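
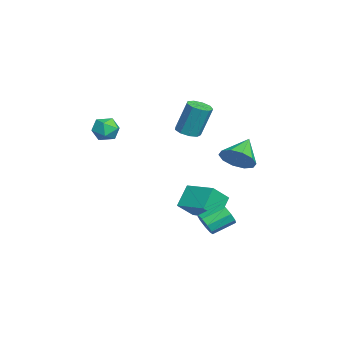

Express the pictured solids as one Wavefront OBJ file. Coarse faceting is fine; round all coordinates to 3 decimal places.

v -2.207 1.764 -2.176
v -1.616 0.971 -1.257
v -1.101 2.926 -1.884
v -0.51 2.133 -0.965
v -1.41 1.247 -3.135
v -0.819 0.454 -2.216
v -0.304 2.409 -2.843
v 0.287 1.616 -1.924
v -2.792 3.451 -0.074
v -2.376 3.084 0.721
v -3.908 4.109 0.814
v -2.137 3.625 0.62
v -2.149 4.099 0.254
v -2.407 4.327 -0.237
v -2.811 4.219 -0.666
v -3.209 3.819 -0.869
v -3.447 3.278 -0.768
v -3.435 2.804 -0.402
v -3.178 2.576 0.089
v -2.773 2.684 0.518
v -2.642 1.053 1.887
v -1.983 1.085 1.86
v -1.939 1.659 3.565
v -2.598 1.627 3.593
v -2.162 1.479 1.732
v -2.118 2.053 3.437
v -2.566 1.674 1.676
v -2.522 2.248 3.382
v -3.005 1.578 1.72
v -2.961 2.152 3.425
v -3.274 1.237 1.842
v -3.23 1.811 3.547
v -3.248 0.81 1.985
v -3.204 1.384 3.69
v -2.938 0.496 2.082
v -2.894 1.07 3.788
v -2.489 0.443 2.089
v -2.445 1.017 3.794
v -2.113 0.676 2.001
v -2.068 1.25 3.706
v 1.63 1.603 -2.325
v 1.993 1.45 -1.796
v 1.654 2.543 -1.246
v 1.29 2.697 -1.775
v 2.244 1.678 -2.095
v 1.904 2.771 -1.545
v 2.207 1.871 -2.501
v 1.868 2.964 -1.951
v 1.9 1.939 -2.825
v 1.561 3.032 -2.275
v 1.466 1.849 -2.915
v 1.127 2.943 -2.365
v 1.109 1.645 -2.729
v 0.77 2.739 -2.179
v 0.996 1.421 -2.354
v 0.657 2.515 -1.804
v 1.179 1.283 -1.965
v 0.84 2.376 -1.415
v 1.573 1.294 -1.745
v 1.234 2.387 -1.195
v -0.351 -2.438 2.418
v 0.113 -2.9 2.799
v -1.293 -2.82 3.101
v -0.829 -3.282 3.482
v -0.768 -2.532 3.565
v -0.186 -2.296 3.143
v -0.994 -3.424 2.757
v -0.412 -3.188 2.335
v -0.285 -3.51 3.008
v -0.145 -2.958 3.508
v -1.035 -2.762 2.392
v -0.895 -2.21 2.892
f 2 4 1
f 5 2 1
f 1 4 3
f 3 5 1
f 2 8 4
f 6 2 5
f 6 8 2
f 4 8 3
f 7 5 3
f 3 8 7
f 7 6 5
f 8 6 7
f 10 9 12
f 10 12 11
f 12 9 13
f 12 13 11
f 13 9 14
f 13 14 11
f 14 9 15
f 14 15 11
f 15 9 16
f 15 16 11
f 16 9 17
f 16 17 11
f 17 9 18
f 17 18 11
f 18 9 19
f 18 19 11
f 19 9 20
f 19 20 11
f 20 9 10
f 20 10 11
f 22 21 25
f 22 25 23
f 23 25 26
f 23 26 24
f 25 21 27
f 25 27 26
f 26 27 28
f 26 28 24
f 27 21 29
f 27 29 28
f 28 29 30
f 28 30 24
f 29 21 31
f 29 31 30
f 30 31 32
f 30 32 24
f 31 21 33
f 31 33 32
f 32 33 34
f 32 34 24
f 33 21 35
f 33 35 34
f 34 35 36
f 34 36 24
f 35 21 37
f 35 37 36
f 36 37 38
f 36 38 24
f 37 21 39
f 37 39 38
f 38 39 40
f 38 40 24
f 39 21 22
f 39 22 40
f 40 22 23
f 40 23 24
f 42 41 45
f 42 45 43
f 43 45 46
f 43 46 44
f 45 41 47
f 45 47 46
f 46 47 48
f 46 48 44
f 47 41 49
f 47 49 48
f 48 49 50
f 48 50 44
f 49 41 51
f 49 51 50
f 50 51 52
f 50 52 44
f 51 41 53
f 51 53 52
f 52 53 54
f 52 54 44
f 53 41 55
f 53 55 54
f 54 55 56
f 54 56 44
f 55 41 57
f 55 57 56
f 56 57 58
f 56 58 44
f 57 41 59
f 57 59 58
f 58 59 60
f 58 60 44
f 59 41 42
f 59 42 60
f 60 42 43
f 60 43 44
f 61 72 66
f 61 66 62
f 61 62 68
f 61 68 71
f 61 71 72
f 62 66 70
f 66 72 65
f 72 71 63
f 71 68 67
f 68 62 69
f 64 70 65
f 64 65 63
f 64 63 67
f 64 67 69
f 64 69 70
f 65 70 66
f 63 65 72
f 67 63 71
f 69 67 68
f 70 69 62



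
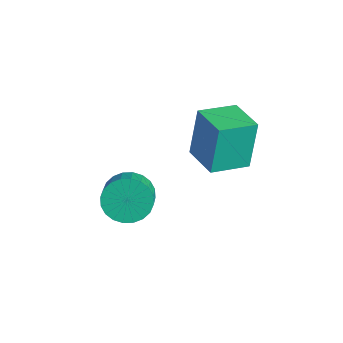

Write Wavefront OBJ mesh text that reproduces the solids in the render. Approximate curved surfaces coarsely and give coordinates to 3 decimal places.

v 2.191 -0.324 -1.232
v 1.922 0.111 0.784
v 2.151 1.229 -1.572
v 1.883 1.663 0.444
v 3.737 -0.243 -1.044
v 3.469 0.191 0.972
v 3.698 1.309 -1.384
v 3.429 1.744 0.632
v 2.597 -2.872 -2.249
v 3.141 -2.873 -3.016
v 3.927 -3.289 -2.458
v 3.383 -3.288 -1.691
v 3.216 -2.543 -2.875
v 4.002 -2.959 -2.317
v 3.197 -2.262 -2.639
v 3.983 -2.679 -2.081
v 3.086 -2.075 -2.344
v 3.872 -2.491 -1.786
v 2.902 -2.009 -2.034
v 3.688 -2.425 -1.476
v 2.67 -2.074 -1.757
v 3.456 -2.49 -1.199
v 2.428 -2.261 -1.555
v 3.214 -2.677 -0.997
v 2.211 -2.541 -1.458
v 2.997 -2.957 -0.9
v 2.053 -2.871 -1.482
v 2.839 -3.287 -0.924
v 1.978 -3.201 -1.623
v 2.764 -3.617 -1.065
v 1.997 -3.481 -1.859
v 2.783 -3.898 -1.301
v 2.108 -3.669 -2.154
v 2.894 -4.085 -1.596
v 2.292 -3.735 -2.464
v 3.078 -4.151 -1.906
v 2.524 -3.67 -2.741
v 3.31 -4.086 -2.183
v 2.766 -3.483 -2.943
v 3.552 -3.899 -2.385
v 2.983 -3.203 -3.04
v 3.769 -3.619 -2.482
f 2 4 1
f 5 2 1
f 1 4 3
f 3 5 1
f 2 8 4
f 6 2 5
f 6 8 2
f 4 8 3
f 7 5 3
f 3 8 7
f 7 6 5
f 8 6 7
f 10 9 13
f 10 13 11
f 11 13 14
f 11 14 12
f 13 9 15
f 13 15 14
f 14 15 16
f 14 16 12
f 15 9 17
f 15 17 16
f 16 17 18
f 16 18 12
f 17 9 19
f 17 19 18
f 18 19 20
f 18 20 12
f 19 9 21
f 19 21 20
f 20 21 22
f 20 22 12
f 21 9 23
f 21 23 22
f 22 23 24
f 22 24 12
f 23 9 25
f 23 25 24
f 24 25 26
f 24 26 12
f 25 9 27
f 25 27 26
f 26 27 28
f 26 28 12
f 27 9 29
f 27 29 28
f 28 29 30
f 28 30 12
f 29 9 31
f 29 31 30
f 30 31 32
f 30 32 12
f 31 9 33
f 31 33 32
f 32 33 34
f 32 34 12
f 33 9 35
f 33 35 34
f 34 35 36
f 34 36 12
f 35 9 37
f 35 37 36
f 36 37 38
f 36 38 12
f 37 9 39
f 37 39 38
f 38 39 40
f 38 40 12
f 39 9 41
f 39 41 40
f 40 41 42
f 40 42 12
f 41 9 10
f 41 10 42
f 42 10 11
f 42 11 12



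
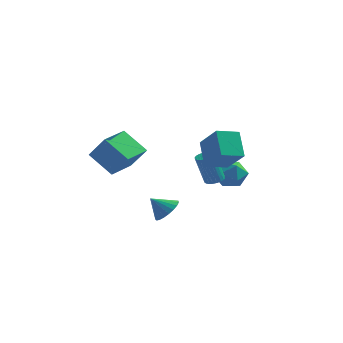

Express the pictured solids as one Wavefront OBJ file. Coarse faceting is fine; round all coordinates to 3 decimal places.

v -0.867 0.824 -4.27
v -0.342 1.258 -3.652
v -1.773 0.636 -3.37
v -0.548 1.546 -3.798
v -0.808 1.709 -4.026
v -1.079 1.719 -4.296
v -1.313 1.574 -4.562
v -1.47 1.299 -4.777
v -1.523 0.943 -4.904
v -1.463 0.565 -4.922
v -1.299 0.233 -4.827
v -1.061 0.002 -4.636
v -0.79 -0.086 -4.381
v -0.532 -0.017 -4.107
v -0.332 0.197 -3.862
v -0.224 0.52 -3.686
v -0.228 0.895 -3.612
v 2.311 4.453 -1.69
v 3.007 3.905 -2.275
v 1.013 3.655 -2.485
v 1.709 3.107 -3.07
v 1.624 2.915 -2.029
v 2.426 3.408 -1.538
v 1.594 4.152 -3.222
v 2.396 4.645 -2.731
v 2.564 3.719 -3.222
v 2.582 2.954 -2.485
v 1.438 4.606 -2.275
v 1.456 3.841 -1.538
v 2.157 -2.834 0.988
v 1.613 -1.707 2.211
v 3.186 -2.013 0.689
v 2.642 -0.886 1.912
v 3.258 -3.734 2.308
v 2.714 -2.607 3.531
v 4.287 -2.913 2.009
v 3.743 -1.786 3.232
v 1.652 1.487 -1.891
v 2.219 1.524 -1.732
v 1.715 1.33 0.11
v 1.148 1.293 -0.049
v 2.156 1.745 -1.726
v 1.652 1.551 0.116
v 2.017 1.927 -1.745
v 1.512 1.733 0.097
v 1.822 2.042 -1.786
v 1.317 1.848 0.056
v 1.601 2.073 -1.844
v 1.096 1.879 -0.001
v 1.388 2.014 -1.908
v 0.883 1.82 -0.066
v 1.215 1.875 -1.97
v 0.711 1.681 -0.128
v 1.109 1.677 -2.02
v 0.604 1.483 -0.178
v 1.085 1.45 -2.05
v 0.581 1.256 -0.208
v 1.148 1.229 -2.056
v 0.644 1.035 -0.214
v 1.288 1.047 -2.037
v 0.783 0.853 -0.195
v 1.483 0.932 -1.996
v 0.978 0.738 -0.154
v 1.704 0.901 -1.939
v 1.199 0.707 -0.096
v 1.917 0.96 -1.874
v 1.412 0.766 -0.032
v 2.089 1.099 -1.812
v 1.585 0.905 0.03
v 2.196 1.297 -1.762
v 1.691 1.103 0.08
v -4.803 -0.795 0.239
v -3.782 -1.149 1.642
v -4.239 0.935 0.265
v -3.219 0.581 1.668
v -3.381 -1.241 -0.908
v -2.361 -1.595 0.495
v -2.818 0.489 -0.882
v -1.797 0.135 0.521
f 2 1 4
f 2 4 3
f 4 1 5
f 4 5 3
f 5 1 6
f 5 6 3
f 6 1 7
f 6 7 3
f 7 1 8
f 7 8 3
f 8 1 9
f 8 9 3
f 9 1 10
f 9 10 3
f 10 1 11
f 10 11 3
f 11 1 12
f 11 12 3
f 12 1 13
f 12 13 3
f 13 1 14
f 13 14 3
f 14 1 15
f 14 15 3
f 15 1 16
f 15 16 3
f 16 1 17
f 16 17 3
f 17 1 2
f 17 2 3
f 18 29 23
f 18 23 19
f 18 19 25
f 18 25 28
f 18 28 29
f 19 23 27
f 23 29 22
f 29 28 20
f 28 25 24
f 25 19 26
f 21 27 22
f 21 22 20
f 21 20 24
f 21 24 26
f 21 26 27
f 22 27 23
f 20 22 29
f 24 20 28
f 26 24 25
f 27 26 19
f 31 33 30
f 34 31 30
f 30 33 32
f 32 34 30
f 31 37 33
f 35 31 34
f 35 37 31
f 33 37 32
f 36 34 32
f 32 37 36
f 36 35 34
f 37 35 36
f 39 38 42
f 39 42 40
f 40 42 43
f 40 43 41
f 42 38 44
f 42 44 43
f 43 44 45
f 43 45 41
f 44 38 46
f 44 46 45
f 45 46 47
f 45 47 41
f 46 38 48
f 46 48 47
f 47 48 49
f 47 49 41
f 48 38 50
f 48 50 49
f 49 50 51
f 49 51 41
f 50 38 52
f 50 52 51
f 51 52 53
f 51 53 41
f 52 38 54
f 52 54 53
f 53 54 55
f 53 55 41
f 54 38 56
f 54 56 55
f 55 56 57
f 55 57 41
f 56 38 58
f 56 58 57
f 57 58 59
f 57 59 41
f 58 38 60
f 58 60 59
f 59 60 61
f 59 61 41
f 60 38 62
f 60 62 61
f 61 62 63
f 61 63 41
f 62 38 64
f 62 64 63
f 63 64 65
f 63 65 41
f 64 38 66
f 64 66 65
f 65 66 67
f 65 67 41
f 66 38 68
f 66 68 67
f 67 68 69
f 67 69 41
f 68 38 70
f 68 70 69
f 69 70 71
f 69 71 41
f 70 38 39
f 70 39 71
f 71 39 40
f 71 40 41
f 73 75 72
f 76 73 72
f 72 75 74
f 74 76 72
f 73 79 75
f 77 73 76
f 77 79 73
f 75 79 74
f 78 76 74
f 74 79 78
f 78 77 76
f 79 77 78



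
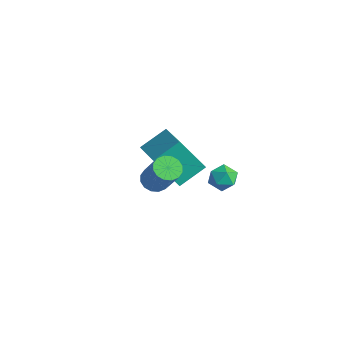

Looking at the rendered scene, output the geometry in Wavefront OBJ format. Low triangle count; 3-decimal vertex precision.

v 1.061 1.142 2.81
v 1.439 1.445 3.322
v 2.021 0.875 2.258
v 2.399 1.178 2.77
v 2.049 0.58 2.897
v 1.455 0.745 3.239
v 2.005 1.575 2.341
v 1.411 1.74 2.683
v 2.022 1.712 3.032
v 2.049 1.098 3.376
v 1.411 1.222 2.204
v 1.438 0.608 2.548
v -4.757 1.743 0.147
v -2.934 1.083 0.811
v -4.557 3.05 0.896
v -2.733 2.39 1.56
v -3.887 2.53 -1.46
v -2.063 1.87 -0.796
v -3.686 3.837 -0.711
v -1.863 3.177 -0.047
v 0.093 -1.124 2.775
v 0.436 -1.59 2.501
v 1.49 -1.722 4.052
v 1.147 -1.256 4.325
v 0.592 -1.309 2.419
v 1.646 -1.442 3.97
v 0.614 -0.979 2.433
v 1.668 -1.112 3.984
v 0.497 -0.687 2.537
v 1.551 -0.82 4.088
v 0.271 -0.513 2.706
v 1.325 -0.646 4.257
v -0.002 -0.502 2.893
v 1.052 -0.635 4.444
v -0.25 -0.658 3.048
v 0.804 -0.79 4.599
v -0.406 -0.938 3.13
v 0.648 -1.071 4.681
v -0.428 -1.268 3.116
v 0.626 -1.401 4.667
v -0.311 -1.56 3.012
v 0.743 -1.693 4.563
v -0.085 -1.734 2.843
v 0.969 -1.867 4.394
v 0.188 -1.745 2.656
v 1.242 -1.878 4.207
f 1 12 6
f 1 6 2
f 1 2 8
f 1 8 11
f 1 11 12
f 2 6 10
f 6 12 5
f 12 11 3
f 11 8 7
f 8 2 9
f 4 10 5
f 4 5 3
f 4 3 7
f 4 7 9
f 4 9 10
f 5 10 6
f 3 5 12
f 7 3 11
f 9 7 8
f 10 9 2
f 14 16 13
f 17 14 13
f 13 16 15
f 15 17 13
f 14 20 16
f 18 14 17
f 18 20 14
f 16 20 15
f 19 17 15
f 15 20 19
f 19 18 17
f 20 18 19
f 22 21 25
f 22 25 23
f 23 25 26
f 23 26 24
f 25 21 27
f 25 27 26
f 26 27 28
f 26 28 24
f 27 21 29
f 27 29 28
f 28 29 30
f 28 30 24
f 29 21 31
f 29 31 30
f 30 31 32
f 30 32 24
f 31 21 33
f 31 33 32
f 32 33 34
f 32 34 24
f 33 21 35
f 33 35 34
f 34 35 36
f 34 36 24
f 35 21 37
f 35 37 36
f 36 37 38
f 36 38 24
f 37 21 39
f 37 39 38
f 38 39 40
f 38 40 24
f 39 21 41
f 39 41 40
f 40 41 42
f 40 42 24
f 41 21 43
f 41 43 42
f 42 43 44
f 42 44 24
f 43 21 45
f 43 45 44
f 44 45 46
f 44 46 24
f 45 21 22
f 45 22 46
f 46 22 23
f 46 23 24



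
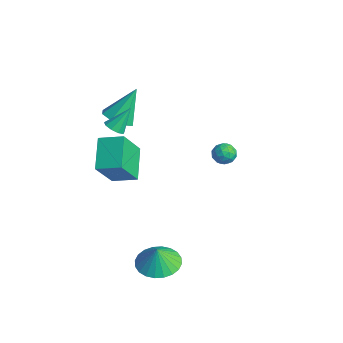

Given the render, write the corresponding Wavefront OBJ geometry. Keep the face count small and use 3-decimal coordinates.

v -3.933 -0.745 1.709
v -3.486 -1.354 2.121
v -3.987 0.325 3.351
v -3.098 -0.903 1.84
v -3.199 -0.359 1.482
v -3.73 -0.042 1.258
v -4.38 -0.137 1.298
v -4.768 -0.588 1.579
v -4.667 -1.131 1.937
v -4.136 -1.448 2.161
v -2.488 -1.727 2.425
v -1.991 -1.534 2.254
v -2.452 -0.873 3.495
v -2.273 -1.326 2.098
v -2.655 -1.306 2.095
v -2.96 -1.483 2.246
v -3.043 -1.774 2.481
v -2.867 -2.043 2.689
v -2.513 -2.164 2.774
v -2.148 -2.08 2.695
v -1.942 -1.831 2.49
v -3.374 -1.252 -0.056
v -2.909 -2.362 1.665
v -2.523 -0.36 0.29
v -2.058 -1.47 2.011
v -2.082 -2.13 -0.971
v -1.617 -3.24 0.75
v -1.231 -1.238 -0.625
v -0.766 -2.348 1.096
v -2.277 4.146 -1.681
v -1.735 4.458 -1.497
v -1.885 3.242 -1.303
v -1.343 3.554 -1.119
v -1.906 3.673 -0.814
v -2.149 4.231 -1.047
v -1.471 3.469 -1.753
v -1.714 4.027 -1.986
v -1.237 4.039 -1.542
v -1.506 4.166 -0.962
v -2.114 3.534 -1.838
v -2.383 3.661 -1.258
v -2.04 4.381 -1.622
v -1.58 3.319 -1.178
v -1.911 3.389 -0.998
v -1.592 3.572 -0.89
v -2.284 4.248 -1.358
v -1.965 4.431 -1.25
v -2.066 3.97 -0.848
v -1.655 3.269 -1.55
v -1.336 3.452 -1.442
v -2.028 4.128 -1.91
v -1.709 4.311 -1.802
v -1.554 3.73 -1.952
v -1.429 4.318 -1.541
v -1.199 3.787 -1.318
v -1.274 3.737 -1.691
v -1.416 4.065 -1.828
v -1.587 4.393 -1.2
v -1.357 3.862 -0.977
v -1.688 3.932 -0.798
v -1.83 4.26 -0.935
v -1.294 4.147 -1.226
v -2.263 3.838 -1.823
v -2.033 3.307 -1.6
v -1.79 3.44 -1.865
v -1.932 3.768 -2.002
v -2.421 3.913 -1.482
v -2.191 3.382 -1.259
v -2.204 3.635 -0.972
v -2.346 3.963 -1.109
v -2.326 3.553 -1.574
v 1.942 -2.026 -3.869
v 2.895 -1.518 -3.893
v 2.038 -2.154 -2.791
v 2.632 -1.195 -3.831
v 2.264 -0.999 -3.775
v 1.846 -0.958 -3.733
v 1.443 -1.081 -3.712
v 1.117 -1.347 -3.715
v 0.916 -1.716 -3.741
v 0.871 -2.133 -3.787
v 0.989 -2.533 -3.845
v 1.253 -2.856 -3.907
v 1.621 -3.052 -3.963
v 2.038 -3.093 -4.005
v 2.441 -2.97 -4.026
v 2.768 -2.704 -4.023
v 2.969 -2.335 -3.997
v 3.014 -1.919 -3.951
f 2 1 4
f 2 4 3
f 4 1 5
f 4 5 3
f 5 1 6
f 5 6 3
f 6 1 7
f 6 7 3
f 7 1 8
f 7 8 3
f 8 1 9
f 8 9 3
f 9 1 10
f 9 10 3
f 10 1 2
f 10 2 3
f 12 11 14
f 12 14 13
f 14 11 15
f 14 15 13
f 15 11 16
f 15 16 13
f 16 11 17
f 16 17 13
f 17 11 18
f 17 18 13
f 18 11 19
f 18 19 13
f 19 11 20
f 19 20 13
f 20 11 21
f 20 21 13
f 21 11 12
f 21 12 13
f 23 25 22
f 26 23 22
f 22 25 24
f 24 26 22
f 23 29 25
f 27 23 26
f 27 29 23
f 25 29 24
f 28 26 24
f 24 29 28
f 28 27 26
f 29 27 28
f 30 67 46
f 67 41 70
f 46 70 35
f 67 70 46
f 30 46 42
f 46 35 47
f 42 47 31
f 46 47 42
f 30 42 51
f 42 31 52
f 51 52 37
f 42 52 51
f 30 51 63
f 51 37 66
f 63 66 40
f 51 66 63
f 30 63 67
f 63 40 71
f 67 71 41
f 63 71 67
f 31 47 58
f 47 35 61
f 58 61 39
f 47 61 58
f 35 70 48
f 70 41 69
f 48 69 34
f 70 69 48
f 41 71 68
f 71 40 64
f 68 64 32
f 71 64 68
f 40 66 65
f 66 37 53
f 65 53 36
f 66 53 65
f 37 52 57
f 52 31 54
f 57 54 38
f 52 54 57
f 33 59 45
f 59 39 60
f 45 60 34
f 59 60 45
f 33 45 43
f 45 34 44
f 43 44 32
f 45 44 43
f 33 43 50
f 43 32 49
f 50 49 36
f 43 49 50
f 33 50 55
f 50 36 56
f 55 56 38
f 50 56 55
f 33 55 59
f 55 38 62
f 59 62 39
f 55 62 59
f 34 60 48
f 60 39 61
f 48 61 35
f 60 61 48
f 32 44 68
f 44 34 69
f 68 69 41
f 44 69 68
f 36 49 65
f 49 32 64
f 65 64 40
f 49 64 65
f 38 56 57
f 56 36 53
f 57 53 37
f 56 53 57
f 39 62 58
f 62 38 54
f 58 54 31
f 62 54 58
f 73 72 75
f 73 75 74
f 75 72 76
f 75 76 74
f 76 72 77
f 76 77 74
f 77 72 78
f 77 78 74
f 78 72 79
f 78 79 74
f 79 72 80
f 79 80 74
f 80 72 81
f 80 81 74
f 81 72 82
f 81 82 74
f 82 72 83
f 82 83 74
f 83 72 84
f 83 84 74
f 84 72 85
f 84 85 74
f 85 72 86
f 85 86 74
f 86 72 87
f 86 87 74
f 87 72 88
f 87 88 74
f 88 72 89
f 88 89 74
f 89 72 73
f 89 73 74



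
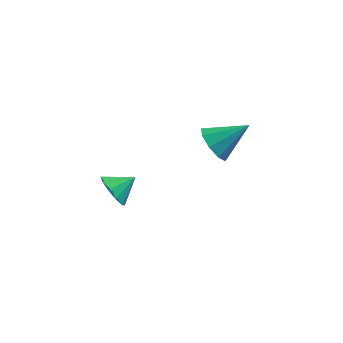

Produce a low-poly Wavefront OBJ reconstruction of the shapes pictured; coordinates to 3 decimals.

v 1.913 2.758 -2.107
v 2.203 3.256 -2.785
v 3.227 3.262 -1.173
v 1.828 3.582 -2.433
v 1.492 3.522 -1.928
v 1.354 3.104 -1.507
v 1.476 2.525 -1.367
v 1.803 2.054 -1.573
v 2.181 1.913 -2.029
v 2.433 2.167 -2.521
v 2.442 2.697 -2.82
v -1.246 -2.101 -0.29
v -0.755 -2.411 -0.781
v -0.474 -1.639 0.19
v -0.893 -1.998 -0.956
v -1.166 -1.624 -0.877
v -1.47 -1.432 -0.574
v -1.688 -1.496 -0.163
v -1.737 -1.791 0.2
v -1.599 -2.204 0.375
v -1.325 -2.578 0.296
v -1.022 -2.77 -0.007
v -0.804 -2.706 -0.418
f 2 1 4
f 2 4 3
f 4 1 5
f 4 5 3
f 5 1 6
f 5 6 3
f 6 1 7
f 6 7 3
f 7 1 8
f 7 8 3
f 8 1 9
f 8 9 3
f 9 1 10
f 9 10 3
f 10 1 11
f 10 11 3
f 11 1 2
f 11 2 3
f 13 12 15
f 13 15 14
f 15 12 16
f 15 16 14
f 16 12 17
f 16 17 14
f 17 12 18
f 17 18 14
f 18 12 19
f 18 19 14
f 19 12 20
f 19 20 14
f 20 12 21
f 20 21 14
f 21 12 22
f 21 22 14
f 22 12 23
f 22 23 14
f 23 12 13
f 23 13 14



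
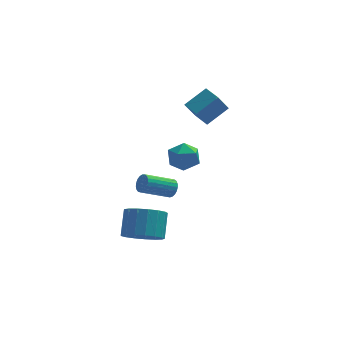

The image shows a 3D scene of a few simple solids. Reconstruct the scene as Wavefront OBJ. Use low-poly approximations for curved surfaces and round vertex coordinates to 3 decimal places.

v -1.434 -3.818 -3.643
v -0.439 -3.88 -3.725
v -0.292 -2.924 -2.659
v -1.286 -2.862 -2.577
v -0.557 -3.527 -4.026
v -0.41 -2.57 -2.959
v -0.876 -3.24 -4.239
v -0.728 -2.284 -3.172
v -1.322 -3.086 -4.315
v -1.175 -2.13 -3.249
v -1.794 -3.099 -4.238
v -1.647 -2.143 -3.171
v -2.184 -3.278 -4.024
v -2.037 -2.322 -2.958
v -2.401 -3.58 -3.723
v -2.254 -2.624 -2.657
v -2.397 -3.936 -3.404
v -2.25 -2.98 -2.338
v -2.172 -4.266 -3.14
v -2.025 -3.31 -2.073
v -1.778 -4.493 -2.991
v -1.631 -3.537 -1.924
v -1.305 -4.565 -2.991
v -1.158 -3.609 -1.925
v -0.861 -4.466 -3.141
v -0.714 -3.51 -2.074
v -0.549 -4.219 -3.406
v -0.402 -3.263 -2.339
v 0.78 -0.114 -0.903
v 1.201 -0.842 -0.715
v -0.241 -0.478 -0.025
v 0.18 -1.206 0.163
v 0.496 -0.447 0.422
v 1.127 -0.222 -0.121
v -0.167 -1.098 -0.619
v 0.464 -0.873 -1.162
v 0.616 -1.451 -0.54
v 1.026 -1.049 0.103
v -0.066 -0.271 -0.843
v 0.344 0.131 -0.2
v -0.106 -2.339 -1.395
v 0.163 -2.487 -0.988
v -1.166 -2.99 -0.297
v -1.434 -2.841 -0.705
v 0.113 -2.287 -0.938
v -1.216 -2.79 -0.247
v 0.026 -2.096 -0.966
v -1.303 -2.599 -0.276
v -0.084 -1.947 -1.07
v -1.413 -2.45 -0.379
v -0.198 -1.866 -1.229
v -1.527 -2.368 -0.538
v -0.296 -1.866 -1.417
v -1.625 -2.369 -0.726
v -0.36 -1.948 -1.602
v -1.689 -2.451 -0.911
v -0.381 -2.098 -1.75
v -1.71 -2.6 -1.06
v -0.354 -2.289 -1.838
v -1.683 -2.792 -1.147
v -0.284 -2.489 -1.849
v -1.613 -2.992 -1.158
v -0.184 -2.663 -1.781
v -1.512 -3.166 -1.09
v -0.069 -2.781 -1.647
v -1.398 -3.283 -0.956
v 0.039 -2.822 -1.47
v -1.29 -3.325 -0.779
v 0.122 -2.78 -1.279
v -1.207 -3.283 -0.588
v 0.166 -2.661 -1.109
v -1.163 -3.164 -0.418
v 1.094 2.593 0.429
v 0.565 2.058 1.489
v 2.121 3.132 1.213
v 1.592 2.596 2.274
v 1.628 1.784 0.286
v 1.099 1.248 1.347
v 2.655 2.322 1.071
v 2.126 1.787 2.131
f 2 1 5
f 2 5 3
f 3 5 6
f 3 6 4
f 5 1 7
f 5 7 6
f 6 7 8
f 6 8 4
f 7 1 9
f 7 9 8
f 8 9 10
f 8 10 4
f 9 1 11
f 9 11 10
f 10 11 12
f 10 12 4
f 11 1 13
f 11 13 12
f 12 13 14
f 12 14 4
f 13 1 15
f 13 15 14
f 14 15 16
f 14 16 4
f 15 1 17
f 15 17 16
f 16 17 18
f 16 18 4
f 17 1 19
f 17 19 18
f 18 19 20
f 18 20 4
f 19 1 21
f 19 21 20
f 20 21 22
f 20 22 4
f 21 1 23
f 21 23 22
f 22 23 24
f 22 24 4
f 23 1 25
f 23 25 24
f 24 25 26
f 24 26 4
f 25 1 27
f 25 27 26
f 26 27 28
f 26 28 4
f 27 1 2
f 27 2 28
f 28 2 3
f 28 3 4
f 29 40 34
f 29 34 30
f 29 30 36
f 29 36 39
f 29 39 40
f 30 34 38
f 34 40 33
f 40 39 31
f 39 36 35
f 36 30 37
f 32 38 33
f 32 33 31
f 32 31 35
f 32 35 37
f 32 37 38
f 33 38 34
f 31 33 40
f 35 31 39
f 37 35 36
f 38 37 30
f 42 41 45
f 42 45 43
f 43 45 46
f 43 46 44
f 45 41 47
f 45 47 46
f 46 47 48
f 46 48 44
f 47 41 49
f 47 49 48
f 48 49 50
f 48 50 44
f 49 41 51
f 49 51 50
f 50 51 52
f 50 52 44
f 51 41 53
f 51 53 52
f 52 53 54
f 52 54 44
f 53 41 55
f 53 55 54
f 54 55 56
f 54 56 44
f 55 41 57
f 55 57 56
f 56 57 58
f 56 58 44
f 57 41 59
f 57 59 58
f 58 59 60
f 58 60 44
f 59 41 61
f 59 61 60
f 60 61 62
f 60 62 44
f 61 41 63
f 61 63 62
f 62 63 64
f 62 64 44
f 63 41 65
f 63 65 64
f 64 65 66
f 64 66 44
f 65 41 67
f 65 67 66
f 66 67 68
f 66 68 44
f 67 41 69
f 67 69 68
f 68 69 70
f 68 70 44
f 69 41 71
f 69 71 70
f 70 71 72
f 70 72 44
f 71 41 42
f 71 42 72
f 72 42 43
f 72 43 44
f 74 76 73
f 77 74 73
f 73 76 75
f 75 77 73
f 74 80 76
f 78 74 77
f 78 80 74
f 76 80 75
f 79 77 75
f 75 80 79
f 79 78 77
f 80 78 79



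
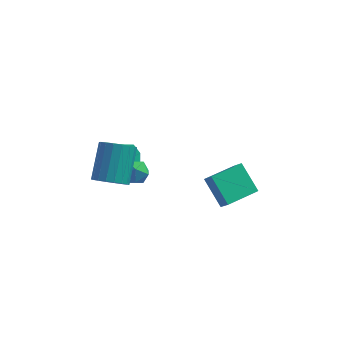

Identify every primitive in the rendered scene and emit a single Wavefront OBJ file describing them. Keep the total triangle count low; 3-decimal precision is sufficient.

v -1.086 -2.294 1.173
v -0.746 -2.878 0.766
v -2.134 -2.402 0.454
v -1.794 -2.986 0.047
v -2.002 -3.099 0.799
v -1.354 -3.032 1.244
v -1.526 -2.248 -0.024
v -0.878 -2.181 0.421
v -1.018 -2.85 0.026
v -1.312 -3.375 0.535
v -1.568 -1.905 0.685
v -1.862 -2.43 1.194
v -2.994 -0.782 -0.333
v -2.492 -0.479 -1.029
v -1.524 -0.875 -0.503
v -2.026 -1.178 0.193
v -2.569 -0.002 -0.528
v -1.601 -0.397 -0.002
v -2.895 0.019 0.087
v -1.927 -0.377 0.613
v -3.279 -0.43 0.456
v -2.311 -0.825 0.982
v -3.496 -1.085 0.363
v -2.528 -1.481 0.889
v -3.419 -1.563 -0.138
v -2.451 -1.958 0.388
v -3.093 -1.583 -0.753
v -2.125 -1.979 -0.227
v -2.709 -1.135 -1.122
v -1.741 -1.53 -0.596
v 1.963 -2.85 0.786
v 2.358 -3.258 1.432
v 3.258 -1.557 0.81
v 3.653 -1.965 1.456
v 2.907 -3.775 -0.376
v 3.302 -4.183 0.27
v 4.202 -2.482 -0.352
v 4.597 -2.89 0.294
v -2.304 -4.539 1.539
v -1.837 -4.015 0.945
v -1.728 -2.456 2.407
v -2.196 -2.981 3.001
v -2.227 -3.915 0.868
v -2.118 -2.356 2.33
v -2.632 -3.939 0.923
v -2.523 -2.38 2.385
v -2.972 -4.082 1.101
v -2.863 -2.523 2.563
v -3.18 -4.315 1.365
v -3.071 -2.757 2.827
v -3.214 -4.593 1.664
v -3.105 -3.034 3.126
v -3.069 -4.86 1.938
v -2.96 -3.301 3.4
v -2.772 -5.064 2.133
v -2.663 -3.505 3.595
v -2.382 -5.164 2.21
v -2.273 -3.605 3.672
v -1.977 -5.14 2.155
v -1.868 -3.581 3.617
v -1.637 -4.997 1.977
v -1.528 -3.438 3.439
v -1.429 -4.763 1.713
v -1.32 -3.205 3.175
v -1.395 -4.486 1.414
v -1.286 -2.927 2.876
v -1.54 -4.219 1.14
v -1.431 -2.66 2.602
f 1 12 6
f 1 6 2
f 1 2 8
f 1 8 11
f 1 11 12
f 2 6 10
f 6 12 5
f 12 11 3
f 11 8 7
f 8 2 9
f 4 10 5
f 4 5 3
f 4 3 7
f 4 7 9
f 4 9 10
f 5 10 6
f 3 5 12
f 7 3 11
f 9 7 8
f 10 9 2
f 14 13 17
f 14 17 15
f 15 17 18
f 15 18 16
f 17 13 19
f 17 19 18
f 18 19 20
f 18 20 16
f 19 13 21
f 19 21 20
f 20 21 22
f 20 22 16
f 21 13 23
f 21 23 22
f 22 23 24
f 22 24 16
f 23 13 25
f 23 25 24
f 24 25 26
f 24 26 16
f 25 13 27
f 25 27 26
f 26 27 28
f 26 28 16
f 27 13 29
f 27 29 28
f 28 29 30
f 28 30 16
f 29 13 14
f 29 14 30
f 30 14 15
f 30 15 16
f 32 34 31
f 35 32 31
f 31 34 33
f 33 35 31
f 32 38 34
f 36 32 35
f 36 38 32
f 34 38 33
f 37 35 33
f 33 38 37
f 37 36 35
f 38 36 37
f 40 39 43
f 40 43 41
f 41 43 44
f 41 44 42
f 43 39 45
f 43 45 44
f 44 45 46
f 44 46 42
f 45 39 47
f 45 47 46
f 46 47 48
f 46 48 42
f 47 39 49
f 47 49 48
f 48 49 50
f 48 50 42
f 49 39 51
f 49 51 50
f 50 51 52
f 50 52 42
f 51 39 53
f 51 53 52
f 52 53 54
f 52 54 42
f 53 39 55
f 53 55 54
f 54 55 56
f 54 56 42
f 55 39 57
f 55 57 56
f 56 57 58
f 56 58 42
f 57 39 59
f 57 59 58
f 58 59 60
f 58 60 42
f 59 39 61
f 59 61 60
f 60 61 62
f 60 62 42
f 61 39 63
f 61 63 62
f 62 63 64
f 62 64 42
f 63 39 65
f 63 65 64
f 64 65 66
f 64 66 42
f 65 39 67
f 65 67 66
f 66 67 68
f 66 68 42
f 67 39 40
f 67 40 68
f 68 40 41
f 68 41 42



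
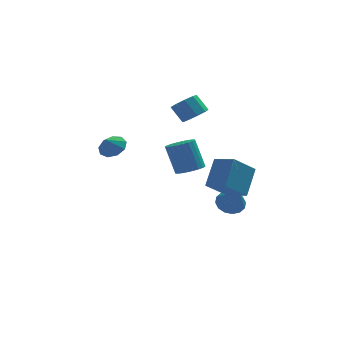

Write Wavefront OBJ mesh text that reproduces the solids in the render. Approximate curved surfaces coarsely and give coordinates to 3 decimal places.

v 1.293 -4.235 0.417
v 1.926 -3.057 1.891
v 2.59 -3.454 -0.764
v 3.223 -2.276 0.71
v 2.257 -5.244 0.81
v 2.89 -4.066 2.284
v 3.554 -4.463 -0.371
v 4.187 -3.285 1.103
v -3.363 1.605 1.049
v -2.695 1.003 1.074
v -3.817 1.135 1.831
v -2.561 1.48 1.439
v -2.803 2.016 1.621
v -3.307 2.36 1.536
v -3.836 2.351 1.222
v -4.145 1.993 0.828
v -4.087 1.453 0.537
v -3.691 0.985 0.485
v -3.141 0.807 0.697
v 3.397 0.841 -3.479
v 3.871 0.289 -4.042
v 3.703 -0.361 -2.041
v 4.195 0.587 -3.861
v 4.305 0.954 -3.578
v 4.172 1.291 -3.268
v 3.831 1.507 -3.015
v 3.374 1.545 -2.887
v 2.923 1.394 -2.917
v 2.599 1.095 -3.098
v 2.489 0.728 -3.381
v 2.622 0.392 -3.69
v 2.963 0.176 -3.943
v 3.42 0.138 -4.072
v 1.51 2.509 2.909
v 2.283 2.562 3.367
v 1.663 3.125 4.349
v 0.89 3.071 3.891
v 2.205 3.069 3.027
v 1.584 3.632 4.009
v 1.801 3.314 2.632
v 1.181 3.876 3.613
v 1.262 3.182 2.366
v 0.641 3.744 3.348
v 0.838 2.735 2.355
v 0.218 3.297 3.336
v 0.73 2.182 2.603
v 0.109 2.744 3.584
v 0.986 1.782 2.994
v 0.366 2.344 3.976
v 1.488 1.722 3.346
v 0.867 2.284 4.327
v 2 2.03 3.493
v 1.38 2.593 4.475
v 1.26 2.736 -1.559
v 1.953 2.23 -1.199
v 1.412 2.858 0.72
v 0.72 3.364 0.359
v 2.119 2.548 -1.256
v 1.578 3.175 0.663
v 2.155 2.894 -1.359
v 1.614 3.521 0.56
v 2.054 3.216 -1.493
v 1.514 3.844 0.426
v 1.833 3.465 -1.636
v 1.292 4.093 0.282
v 1.524 3.603 -1.769
v 0.984 4.231 0.15
v 1.176 3.609 -1.869
v 0.635 4.237 0.05
v 0.84 3.482 -1.922
v 0.299 4.11 -0.003
v 0.568 3.242 -1.92
v 0.027 3.87 -0.001
v 0.402 2.925 -1.863
v -0.139 3.552 0.056
v 0.366 2.579 -1.76
v -0.175 3.206 0.159
v 0.466 2.256 -1.626
v -0.074 2.884 0.293
v 0.688 2.007 -1.482
v 0.147 2.635 0.436
v 0.996 1.869 -1.35
v 0.456 2.497 0.569
v 1.345 1.863 -1.25
v 0.804 2.491 0.669
v 1.681 1.99 -1.197
v 1.14 2.618 0.722
f 2 4 1
f 5 2 1
f 1 4 3
f 3 5 1
f 2 8 4
f 6 2 5
f 6 8 2
f 4 8 3
f 7 5 3
f 3 8 7
f 7 6 5
f 8 6 7
f 10 9 12
f 10 12 11
f 12 9 13
f 12 13 11
f 13 9 14
f 13 14 11
f 14 9 15
f 14 15 11
f 15 9 16
f 15 16 11
f 16 9 17
f 16 17 11
f 17 9 18
f 17 18 11
f 18 9 19
f 18 19 11
f 19 9 10
f 19 10 11
f 21 20 23
f 21 23 22
f 23 20 24
f 23 24 22
f 24 20 25
f 24 25 22
f 25 20 26
f 25 26 22
f 26 20 27
f 26 27 22
f 27 20 28
f 27 28 22
f 28 20 29
f 28 29 22
f 29 20 30
f 29 30 22
f 30 20 31
f 30 31 22
f 31 20 32
f 31 32 22
f 32 20 33
f 32 33 22
f 33 20 21
f 33 21 22
f 35 34 38
f 35 38 36
f 36 38 39
f 36 39 37
f 38 34 40
f 38 40 39
f 39 40 41
f 39 41 37
f 40 34 42
f 40 42 41
f 41 42 43
f 41 43 37
f 42 34 44
f 42 44 43
f 43 44 45
f 43 45 37
f 44 34 46
f 44 46 45
f 45 46 47
f 45 47 37
f 46 34 48
f 46 48 47
f 47 48 49
f 47 49 37
f 48 34 50
f 48 50 49
f 49 50 51
f 49 51 37
f 50 34 52
f 50 52 51
f 51 52 53
f 51 53 37
f 52 34 35
f 52 35 53
f 53 35 36
f 53 36 37
f 55 54 58
f 55 58 56
f 56 58 59
f 56 59 57
f 58 54 60
f 58 60 59
f 59 60 61
f 59 61 57
f 60 54 62
f 60 62 61
f 61 62 63
f 61 63 57
f 62 54 64
f 62 64 63
f 63 64 65
f 63 65 57
f 64 54 66
f 64 66 65
f 65 66 67
f 65 67 57
f 66 54 68
f 66 68 67
f 67 68 69
f 67 69 57
f 68 54 70
f 68 70 69
f 69 70 71
f 69 71 57
f 70 54 72
f 70 72 71
f 71 72 73
f 71 73 57
f 72 54 74
f 72 74 73
f 73 74 75
f 73 75 57
f 74 54 76
f 74 76 75
f 75 76 77
f 75 77 57
f 76 54 78
f 76 78 77
f 77 78 79
f 77 79 57
f 78 54 80
f 78 80 79
f 79 80 81
f 79 81 57
f 80 54 82
f 80 82 81
f 81 82 83
f 81 83 57
f 82 54 84
f 82 84 83
f 83 84 85
f 83 85 57
f 84 54 86
f 84 86 85
f 85 86 87
f 85 87 57
f 86 54 55
f 86 55 87
f 87 55 56
f 87 56 57



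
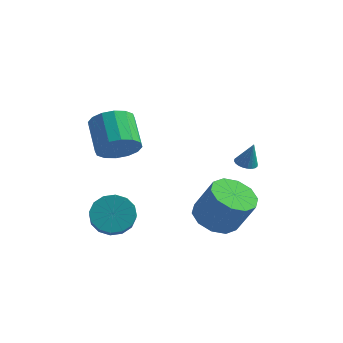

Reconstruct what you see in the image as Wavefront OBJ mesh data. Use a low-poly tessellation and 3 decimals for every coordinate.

v -3.367 -1.57 2.39
v -2.734 -1.633 3.083
v -3.541 -0.492 3.922
v -4.173 -0.43 3.23
v -2.56 -1.29 2.784
v -3.367 -0.149 3.623
v -2.603 -1.022 2.38
v -3.41 0.118 3.219
v -2.85 -0.902 1.978
v -3.657 0.239 2.818
v -3.236 -0.96 1.687
v -4.042 0.18 2.527
v -3.656 -1.182 1.585
v -4.463 -0.041 2.424
v -3.999 -1.508 1.698
v -4.806 -0.367 2.537
v -4.173 -1.851 1.997
v -4.98 -0.71 2.836
v -4.13 -2.118 2.401
v -4.937 -0.978 3.24
v -3.883 -2.239 2.802
v -4.69 -1.098 3.642
v -3.498 -2.18 3.093
v -4.304 -1.04 3.933
v -3.077 -1.959 3.196
v -3.884 -0.818 4.035
v -3.842 -1.198 -1.857
v -3.158 -0.613 -1.585
v -2.814 -1.338 -0.892
v -3.498 -1.922 -1.163
v -3.533 -0.512 -1.293
v -3.189 -1.236 -0.6
v -3.992 -0.594 -1.151
v -3.648 -1.319 -0.458
v -4.41 -0.838 -1.199
v -4.066 -1.563 -0.506
v -4.676 -1.179 -1.423
v -4.332 -1.903 -0.73
v -4.718 -1.524 -1.763
v -4.374 -2.249 -1.07
v -4.526 -1.782 -2.128
v -4.182 -2.507 -1.435
v -4.151 -1.884 -2.42
v -3.807 -2.608 -1.727
v -3.692 -1.801 -2.562
v -3.348 -2.526 -1.869
v -3.274 -1.557 -2.514
v -2.93 -2.282 -1.821
v -3.008 -1.217 -2.29
v -2.664 -1.941 -1.597
v -2.966 -0.871 -1.95
v -2.622 -1.596 -1.257
v 0.397 2.606 0.082
v 0.825 2.829 -0.049
v 0.703 2.674 1.198
v 0.708 2.983 -0.026
v 0.543 3.079 0.013
v 0.356 3.104 0.063
v 0.175 3.053 0.115
v 0.028 2.934 0.163
v -0.063 2.765 0.198
v -0.084 2.572 0.216
v -0.031 2.384 0.213
v 0.086 2.23 0.19
v 0.251 2.133 0.15
v 0.438 2.108 0.101
v 0.619 2.159 0.048
v 0.766 2.278 0
v 0.856 2.447 -0.035
v 0.877 2.641 -0.052
v -0.17 0.647 -2.134
v 0.62 1.211 -2.534
v 1.44 1.177 -0.966
v 0.65 0.613 -0.566
v 0.18 1.624 -2.295
v 1 1.589 -0.727
v -0.393 1.664 -1.995
v 0.426 1.629 -0.426
v -0.882 1.315 -1.747
v -0.062 1.28 -0.179
v -1.098 0.712 -1.648
v -0.279 0.677 -0.079
v -0.96 0.083 -1.734
v -0.14 0.049 -0.166
v -0.52 -0.329 -1.973
v 0.3 -0.364 -0.405
v 0.054 -0.369 -2.274
v 0.873 -0.404 -0.705
v 0.542 -0.02 -2.521
v 1.362 -0.055 -0.953
v 0.759 0.583 -2.621
v 1.578 0.548 -1.052
f 2 1 5
f 2 5 3
f 3 5 6
f 3 6 4
f 5 1 7
f 5 7 6
f 6 7 8
f 6 8 4
f 7 1 9
f 7 9 8
f 8 9 10
f 8 10 4
f 9 1 11
f 9 11 10
f 10 11 12
f 10 12 4
f 11 1 13
f 11 13 12
f 12 13 14
f 12 14 4
f 13 1 15
f 13 15 14
f 14 15 16
f 14 16 4
f 15 1 17
f 15 17 16
f 16 17 18
f 16 18 4
f 17 1 19
f 17 19 18
f 18 19 20
f 18 20 4
f 19 1 21
f 19 21 20
f 20 21 22
f 20 22 4
f 21 1 23
f 21 23 22
f 22 23 24
f 22 24 4
f 23 1 25
f 23 25 24
f 24 25 26
f 24 26 4
f 25 1 2
f 25 2 26
f 26 2 3
f 26 3 4
f 28 27 31
f 28 31 29
f 29 31 32
f 29 32 30
f 31 27 33
f 31 33 32
f 32 33 34
f 32 34 30
f 33 27 35
f 33 35 34
f 34 35 36
f 34 36 30
f 35 27 37
f 35 37 36
f 36 37 38
f 36 38 30
f 37 27 39
f 37 39 38
f 38 39 40
f 38 40 30
f 39 27 41
f 39 41 40
f 40 41 42
f 40 42 30
f 41 27 43
f 41 43 42
f 42 43 44
f 42 44 30
f 43 27 45
f 43 45 44
f 44 45 46
f 44 46 30
f 45 27 47
f 45 47 46
f 46 47 48
f 46 48 30
f 47 27 49
f 47 49 48
f 48 49 50
f 48 50 30
f 49 27 51
f 49 51 50
f 50 51 52
f 50 52 30
f 51 27 28
f 51 28 52
f 52 28 29
f 52 29 30
f 54 53 56
f 54 56 55
f 56 53 57
f 56 57 55
f 57 53 58
f 57 58 55
f 58 53 59
f 58 59 55
f 59 53 60
f 59 60 55
f 60 53 61
f 60 61 55
f 61 53 62
f 61 62 55
f 62 53 63
f 62 63 55
f 63 53 64
f 63 64 55
f 64 53 65
f 64 65 55
f 65 53 66
f 65 66 55
f 66 53 67
f 66 67 55
f 67 53 68
f 67 68 55
f 68 53 69
f 68 69 55
f 69 53 70
f 69 70 55
f 70 53 54
f 70 54 55
f 72 71 75
f 72 75 73
f 73 75 76
f 73 76 74
f 75 71 77
f 75 77 76
f 76 77 78
f 76 78 74
f 77 71 79
f 77 79 78
f 78 79 80
f 78 80 74
f 79 71 81
f 79 81 80
f 80 81 82
f 80 82 74
f 81 71 83
f 81 83 82
f 82 83 84
f 82 84 74
f 83 71 85
f 83 85 84
f 84 85 86
f 84 86 74
f 85 71 87
f 85 87 86
f 86 87 88
f 86 88 74
f 87 71 89
f 87 89 88
f 88 89 90
f 88 90 74
f 89 71 91
f 89 91 90
f 90 91 92
f 90 92 74
f 91 71 72
f 91 72 92
f 92 72 73
f 92 73 74



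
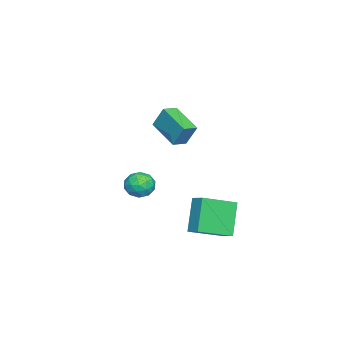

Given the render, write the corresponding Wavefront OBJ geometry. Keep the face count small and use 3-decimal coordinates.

v -2.068 -2.488 -2.619
v -1.526 -2.434 -1.884
v -1.454 -3.786 -2.976
v -0.912 -3.732 -2.241
v -1.811 -3.864 -2.137
v -2.191 -3.061 -1.917
v -0.789 -3.159 -2.943
v -1.169 -2.356 -2.723
v -0.736 -2.848 -2.084
v -1.367 -3.284 -1.586
v -1.613 -2.936 -3.274
v -2.244 -3.372 -2.776
v -1.851 -2.347 -2.22
v -1.129 -3.873 -2.64
v -1.657 -3.951 -2.579
v -1.339 -3.919 -2.147
v -2.242 -2.716 -2.239
v -1.923 -2.684 -1.807
v -2.091 -3.524 -1.956
v -1.057 -3.536 -3.053
v -0.738 -3.504 -2.621
v -1.641 -2.301 -2.713
v -1.323 -2.269 -2.281
v -0.889 -2.696 -2.904
v -1.068 -2.558 -1.906
v -0.707 -3.322 -2.116
v -0.635 -2.985 -2.529
v -0.858 -2.513 -2.399
v -1.439 -2.815 -1.613
v -1.078 -3.578 -1.823
v -1.607 -3.655 -1.762
v -1.83 -3.184 -1.633
v -0.975 -3.058 -1.731
v -1.902 -2.642 -3.037
v -1.541 -3.405 -3.247
v -1.15 -3.036 -3.227
v -1.373 -2.565 -3.098
v -2.273 -2.898 -2.744
v -1.912 -3.662 -2.954
v -2.122 -3.707 -2.461
v -2.345 -3.235 -2.331
v -2.005 -3.162 -3.129
v -0.135 -1.176 3.035
v -0.054 -0.564 4.269
v 0.933 0.268 2.25
v 1.013 0.88 3.484
v 0.627 -1.64 3.216
v 0.707 -1.028 4.45
v 1.694 -0.196 2.431
v 1.775 0.416 3.665
v 2.228 0.766 -3.462
v 1.041 0.645 -1.614
v 0.851 2.232 -4.251
v -0.336 2.11 -2.403
v 2.756 1.47 -3.077
v 1.569 1.348 -1.229
v 1.379 2.935 -3.866
v 0.192 2.814 -2.018
f 1 38 17
f 38 12 41
f 17 41 6
f 38 41 17
f 1 17 13
f 17 6 18
f 13 18 2
f 17 18 13
f 1 13 22
f 13 2 23
f 22 23 8
f 13 23 22
f 1 22 34
f 22 8 37
f 34 37 11
f 22 37 34
f 1 34 38
f 34 11 42
f 38 42 12
f 34 42 38
f 2 18 29
f 18 6 32
f 29 32 10
f 18 32 29
f 6 41 19
f 41 12 40
f 19 40 5
f 41 40 19
f 12 42 39
f 42 11 35
f 39 35 3
f 42 35 39
f 11 37 36
f 37 8 24
f 36 24 7
f 37 24 36
f 8 23 28
f 23 2 25
f 28 25 9
f 23 25 28
f 4 30 16
f 30 10 31
f 16 31 5
f 30 31 16
f 4 16 14
f 16 5 15
f 14 15 3
f 16 15 14
f 4 14 21
f 14 3 20
f 21 20 7
f 14 20 21
f 4 21 26
f 21 7 27
f 26 27 9
f 21 27 26
f 4 26 30
f 26 9 33
f 30 33 10
f 26 33 30
f 5 31 19
f 31 10 32
f 19 32 6
f 31 32 19
f 3 15 39
f 15 5 40
f 39 40 12
f 15 40 39
f 7 20 36
f 20 3 35
f 36 35 11
f 20 35 36
f 9 27 28
f 27 7 24
f 28 24 8
f 27 24 28
f 10 33 29
f 33 9 25
f 29 25 2
f 33 25 29
f 44 46 43
f 47 44 43
f 43 46 45
f 45 47 43
f 44 50 46
f 48 44 47
f 48 50 44
f 46 50 45
f 49 47 45
f 45 50 49
f 49 48 47
f 50 48 49
f 52 54 51
f 55 52 51
f 51 54 53
f 53 55 51
f 52 58 54
f 56 52 55
f 56 58 52
f 54 58 53
f 57 55 53
f 53 58 57
f 57 56 55
f 58 56 57



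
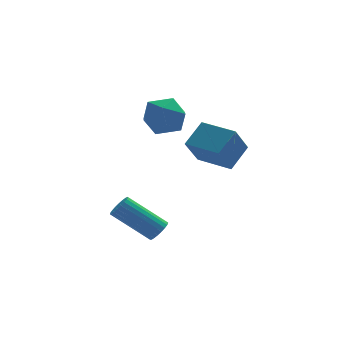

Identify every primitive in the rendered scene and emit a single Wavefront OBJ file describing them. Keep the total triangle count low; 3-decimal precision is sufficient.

v 1.837 -0.36 0.374
v 2.62 0.305 1.155
v 0.79 0.795 0.442
v 1.573 1.459 1.223
v 2.467 0.281 -0.803
v 3.25 0.945 -0.022
v 1.42 1.435 -0.735
v 2.203 2.1 0.046
v -0.298 0.226 -3.821
v 0.016 0.61 -3.633
v -1.408 1.178 -2.412
v -1.722 0.794 -2.599
v -0.087 0.712 -3.8
v -1.511 1.28 -2.579
v -0.226 0.729 -3.97
v -1.65 1.297 -2.749
v -0.377 0.66 -4.115
v -1.801 1.228 -2.893
v -0.515 0.516 -4.208
v -1.939 1.083 -2.987
v -0.615 0.321 -4.235
v -2.039 0.889 -3.013
v -0.66 0.11 -4.189
v -2.085 0.678 -2.968
v -0.643 -0.081 -4.081
v -2.067 0.487 -2.859
v -0.566 -0.218 -3.927
v -1.99 0.349 -2.706
v -0.443 -0.279 -3.755
v -1.867 0.288 -2.533
v -0.294 -0.253 -3.594
v -1.719 0.315 -2.373
v -0.147 -0.144 -3.472
v -1.571 0.424 -2.251
v -0.025 0.03 -3.411
v -1.449 0.597 -2.19
v 0.049 0.237 -3.42
v -1.375 0.805 -2.199
v 0.064 0.442 -3.499
v -1.36 1.01 -2.278
v 0.369 3.213 1.502
v 1.163 2.671 1.272
v -0.563 1.929 1.308
v 0.231 1.387 1.078
v 0.107 1.717 2.002
v 0.684 2.511 2.122
v -0.084 2.089 0.458
v 0.493 2.883 0.578
v 0.883 1.976 0.628
v 1.002 1.746 1.582
v -0.402 2.854 0.998
v -0.283 2.624 1.952
f 2 4 1
f 5 2 1
f 1 4 3
f 3 5 1
f 2 8 4
f 6 2 5
f 6 8 2
f 4 8 3
f 7 5 3
f 3 8 7
f 7 6 5
f 8 6 7
f 10 9 13
f 10 13 11
f 11 13 14
f 11 14 12
f 13 9 15
f 13 15 14
f 14 15 16
f 14 16 12
f 15 9 17
f 15 17 16
f 16 17 18
f 16 18 12
f 17 9 19
f 17 19 18
f 18 19 20
f 18 20 12
f 19 9 21
f 19 21 20
f 20 21 22
f 20 22 12
f 21 9 23
f 21 23 22
f 22 23 24
f 22 24 12
f 23 9 25
f 23 25 24
f 24 25 26
f 24 26 12
f 25 9 27
f 25 27 26
f 26 27 28
f 26 28 12
f 27 9 29
f 27 29 28
f 28 29 30
f 28 30 12
f 29 9 31
f 29 31 30
f 30 31 32
f 30 32 12
f 31 9 33
f 31 33 32
f 32 33 34
f 32 34 12
f 33 9 35
f 33 35 34
f 34 35 36
f 34 36 12
f 35 9 37
f 35 37 36
f 36 37 38
f 36 38 12
f 37 9 39
f 37 39 38
f 38 39 40
f 38 40 12
f 39 9 10
f 39 10 40
f 40 10 11
f 40 11 12
f 41 52 46
f 41 46 42
f 41 42 48
f 41 48 51
f 41 51 52
f 42 46 50
f 46 52 45
f 52 51 43
f 51 48 47
f 48 42 49
f 44 50 45
f 44 45 43
f 44 43 47
f 44 47 49
f 44 49 50
f 45 50 46
f 43 45 52
f 47 43 51
f 49 47 48
f 50 49 42



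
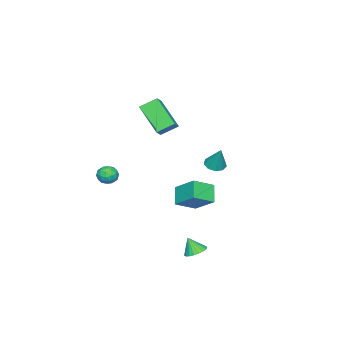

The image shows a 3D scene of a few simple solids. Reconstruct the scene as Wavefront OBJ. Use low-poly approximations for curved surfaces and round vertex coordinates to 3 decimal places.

v -2.48 -1.457 -3.148
v -1.418 -2.13 -2.509
v -2.238 -0.141 -2.165
v -1.177 -0.814 -1.526
v -1.683 -0.986 -3.974
v -0.622 -1.659 -3.335
v -1.442 0.33 -2.991
v -0.38 -0.343 -2.352
v 2.333 -3.38 -0.276
v 2.775 -3.211 0.157
v 2.785 -4.309 -0.377
v 3.227 -4.14 0.056
v 2.62 -4.234 0.239
v 2.34 -3.66 0.301
v 3.22 -3.86 -0.521
v 2.94 -3.286 -0.459
v 3.323 -3.508 0.005
v 2.953 -3.739 0.475
v 2.607 -3.781 -0.695
v 2.237 -4.012 -0.225
v 2.514 -3.214 -0.051
v 3.046 -4.306 -0.169
v 2.689 -4.361 -0.062
v 2.949 -4.262 0.192
v 2.259 -3.478 0.034
v 2.519 -3.379 0.288
v 2.428 -3.98 0.337
v 3.041 -4.141 -0.508
v 3.301 -4.042 -0.254
v 2.611 -3.258 -0.412
v 2.871 -3.159 -0.158
v 3.132 -3.54 -0.557
v 3.097 -3.289 0.114
v 3.362 -3.835 0.055
v 3.358 -3.67 -0.284
v 3.193 -3.333 -0.247
v 2.879 -3.425 0.39
v 3.145 -3.971 0.331
v 2.788 -4.027 0.439
v 2.623 -3.689 0.475
v 3.201 -3.6 0.301
v 2.415 -3.549 -0.551
v 2.681 -4.095 -0.61
v 2.937 -3.831 -0.695
v 2.772 -3.493 -0.659
v 2.198 -3.685 -0.275
v 2.463 -4.231 -0.334
v 2.367 -4.187 0.027
v 2.202 -3.85 0.064
v 2.359 -3.92 -0.521
v -0.797 -2.613 4.258
v -0.156 -2.473 4.733
v -0.16 -1.141 2.965
v 0.48 -1.001 3.44
v -0.2 -3.379 3.68
v 0.44 -3.239 4.155
v 0.436 -1.907 2.387
v 1.077 -1.767 2.862
v -2.373 -0.163 -0.581
v -1.752 -0.257 -0.703
v -2.027 0.383 0.761
v -1.872 0.143 -0.835
v -2.226 0.4 -0.848
v -2.649 0.393 -0.736
v -2.943 0.127 -0.552
v -2.971 -0.276 -0.381
v -2.718 -0.625 -0.304
v -2.305 -0.758 -0.357
v -1.923 -0.613 -0.515
v 3.484 2.055 -3.861
v 4.133 2.071 -3.891
v 3.536 1.605 -2.959
v 4.077 2.306 -3.77
v 3.918 2.498 -3.665
v 3.684 2.613 -3.594
v 3.415 2.632 -3.569
v 3.159 2.551 -3.595
v 2.958 2.385 -3.666
v 2.849 2.161 -3.771
v 2.849 1.919 -3.892
v 2.959 1.701 -4.008
v 3.16 1.544 -4.098
v 3.417 1.476 -4.147
v 3.685 1.507 -4.147
v 3.919 1.634 -4.097
v 4.077 1.833 -4.007
f 2 4 1
f 5 2 1
f 1 4 3
f 3 5 1
f 2 8 4
f 6 2 5
f 6 8 2
f 4 8 3
f 7 5 3
f 3 8 7
f 7 6 5
f 8 6 7
f 9 46 25
f 46 20 49
f 25 49 14
f 46 49 25
f 9 25 21
f 25 14 26
f 21 26 10
f 25 26 21
f 9 21 30
f 21 10 31
f 30 31 16
f 21 31 30
f 9 30 42
f 30 16 45
f 42 45 19
f 30 45 42
f 9 42 46
f 42 19 50
f 46 50 20
f 42 50 46
f 10 26 37
f 26 14 40
f 37 40 18
f 26 40 37
f 14 49 27
f 49 20 48
f 27 48 13
f 49 48 27
f 20 50 47
f 50 19 43
f 47 43 11
f 50 43 47
f 19 45 44
f 45 16 32
f 44 32 15
f 45 32 44
f 16 31 36
f 31 10 33
f 36 33 17
f 31 33 36
f 12 38 24
f 38 18 39
f 24 39 13
f 38 39 24
f 12 24 22
f 24 13 23
f 22 23 11
f 24 23 22
f 12 22 29
f 22 11 28
f 29 28 15
f 22 28 29
f 12 29 34
f 29 15 35
f 34 35 17
f 29 35 34
f 12 34 38
f 34 17 41
f 38 41 18
f 34 41 38
f 13 39 27
f 39 18 40
f 27 40 14
f 39 40 27
f 11 23 47
f 23 13 48
f 47 48 20
f 23 48 47
f 15 28 44
f 28 11 43
f 44 43 19
f 28 43 44
f 17 35 36
f 35 15 32
f 36 32 16
f 35 32 36
f 18 41 37
f 41 17 33
f 37 33 10
f 41 33 37
f 52 54 51
f 55 52 51
f 51 54 53
f 53 55 51
f 52 58 54
f 56 52 55
f 56 58 52
f 54 58 53
f 57 55 53
f 53 58 57
f 57 56 55
f 58 56 57
f 60 59 62
f 60 62 61
f 62 59 63
f 62 63 61
f 63 59 64
f 63 64 61
f 64 59 65
f 64 65 61
f 65 59 66
f 65 66 61
f 66 59 67
f 66 67 61
f 67 59 68
f 67 68 61
f 68 59 69
f 68 69 61
f 69 59 60
f 69 60 61
f 71 70 73
f 71 73 72
f 73 70 74
f 73 74 72
f 74 70 75
f 74 75 72
f 75 70 76
f 75 76 72
f 76 70 77
f 76 77 72
f 77 70 78
f 77 78 72
f 78 70 79
f 78 79 72
f 79 70 80
f 79 80 72
f 80 70 81
f 80 81 72
f 81 70 82
f 81 82 72
f 82 70 83
f 82 83 72
f 83 70 84
f 83 84 72
f 84 70 85
f 84 85 72
f 85 70 86
f 85 86 72
f 86 70 71
f 86 71 72



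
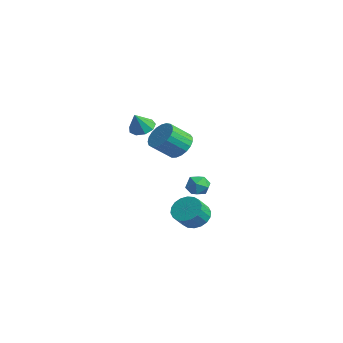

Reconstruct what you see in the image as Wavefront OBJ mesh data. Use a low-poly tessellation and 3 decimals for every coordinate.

v -1.585 1.912 -1.288
v -1.058 1.394 -1.836
v -1.168 0.27 -0.88
v -1.695 0.788 -0.332
v -0.798 1.56 -1.61
v -0.909 0.436 -0.654
v -0.674 1.788 -1.329
v -0.785 0.664 -0.372
v -0.708 2.037 -1.04
v -0.818 0.913 -0.084
v -0.893 2.264 -0.794
v -1.004 1.14 0.162
v -1.198 2.43 -0.634
v -1.308 1.306 0.322
v -1.57 2.507 -0.587
v -1.68 1.383 0.37
v -1.944 2.481 -0.661
v -2.055 1.357 0.295
v -2.256 2.357 -0.844
v -2.367 1.233 0.113
v -2.452 2.155 -1.103
v -2.563 1.031 -0.147
v -2.498 1.912 -1.394
v -2.609 0.788 -0.438
v -2.387 1.668 -1.667
v -2.497 0.544 -0.711
v -2.136 1.467 -1.875
v -2.247 0.343 -0.919
v -1.79 1.343 -1.981
v -1.901 0.219 -1.025
v -1.409 1.317 -1.967
v -1.519 0.193 -1.011
v 3.081 0.373 -1.42
v 3.622 0.716 -1.737
v 3.498 -0.636 -1.803
v 4.039 -0.293 -2.12
v 4.004 -0.324 -1.406
v 3.747 0.299 -1.17
v 3.373 -0.219 -2.37
v 3.116 0.404 -2.134
v 3.803 0.351 -2.324
v 4.193 0.286 -1.728
v 2.927 -0.206 -1.812
v 3.317 -0.271 -1.216
v 3.675 -0.145 -3.814
v 4.211 -0.525 -4.354
v 4.501 -1.235 -3.565
v 3.965 -0.855 -3.026
v 4.427 -0.259 -4.194
v 4.717 -0.969 -3.405
v 4.494 0.029 -3.959
v 4.784 -0.68 -3.17
v 4.399 0.284 -3.695
v 4.689 -0.426 -2.906
v 4.161 0.453 -3.455
v 4.451 -0.257 -2.666
v 3.826 0.504 -3.286
v 4.116 -0.206 -2.497
v 3.461 0.426 -3.222
v 3.751 -0.284 -2.433
v 3.139 0.235 -3.275
v 3.429 -0.475 -2.486
v 2.923 -0.031 -3.435
v 3.213 -0.741 -2.646
v 2.856 -0.32 -3.67
v 3.146 -1.029 -2.881
v 2.951 -0.574 -3.934
v 3.241 -1.284 -3.145
v 3.189 -0.743 -4.174
v 3.479 -1.453 -3.385
v 3.524 -0.794 -4.343
v 3.814 -1.504 -3.554
v 3.889 -0.716 -4.407
v 4.179 -1.426 -3.618
v -3.022 0.434 -0.138
v -2.634 1.03 0.101
v -2.798 -0.134 0.918
v -3.128 1.078 0.231
v -3.572 0.825 0.188
v -3.759 0.388 -0.007
v -3.6 -0.027 -0.264
v -3.171 -0.226 -0.462
v -2.672 -0.117 -0.508
v -2.336 0.25 -0.382
v -2.322 0.703 -0.141
f 2 1 5
f 2 5 3
f 3 5 6
f 3 6 4
f 5 1 7
f 5 7 6
f 6 7 8
f 6 8 4
f 7 1 9
f 7 9 8
f 8 9 10
f 8 10 4
f 9 1 11
f 9 11 10
f 10 11 12
f 10 12 4
f 11 1 13
f 11 13 12
f 12 13 14
f 12 14 4
f 13 1 15
f 13 15 14
f 14 15 16
f 14 16 4
f 15 1 17
f 15 17 16
f 16 17 18
f 16 18 4
f 17 1 19
f 17 19 18
f 18 19 20
f 18 20 4
f 19 1 21
f 19 21 20
f 20 21 22
f 20 22 4
f 21 1 23
f 21 23 22
f 22 23 24
f 22 24 4
f 23 1 25
f 23 25 24
f 24 25 26
f 24 26 4
f 25 1 27
f 25 27 26
f 26 27 28
f 26 28 4
f 27 1 29
f 27 29 28
f 28 29 30
f 28 30 4
f 29 1 31
f 29 31 30
f 30 31 32
f 30 32 4
f 31 1 2
f 31 2 32
f 32 2 3
f 32 3 4
f 33 44 38
f 33 38 34
f 33 34 40
f 33 40 43
f 33 43 44
f 34 38 42
f 38 44 37
f 44 43 35
f 43 40 39
f 40 34 41
f 36 42 37
f 36 37 35
f 36 35 39
f 36 39 41
f 36 41 42
f 37 42 38
f 35 37 44
f 39 35 43
f 41 39 40
f 42 41 34
f 46 45 49
f 46 49 47
f 47 49 50
f 47 50 48
f 49 45 51
f 49 51 50
f 50 51 52
f 50 52 48
f 51 45 53
f 51 53 52
f 52 53 54
f 52 54 48
f 53 45 55
f 53 55 54
f 54 55 56
f 54 56 48
f 55 45 57
f 55 57 56
f 56 57 58
f 56 58 48
f 57 45 59
f 57 59 58
f 58 59 60
f 58 60 48
f 59 45 61
f 59 61 60
f 60 61 62
f 60 62 48
f 61 45 63
f 61 63 62
f 62 63 64
f 62 64 48
f 63 45 65
f 63 65 64
f 64 65 66
f 64 66 48
f 65 45 67
f 65 67 66
f 66 67 68
f 66 68 48
f 67 45 69
f 67 69 68
f 68 69 70
f 68 70 48
f 69 45 71
f 69 71 70
f 70 71 72
f 70 72 48
f 71 45 73
f 71 73 72
f 72 73 74
f 72 74 48
f 73 45 46
f 73 46 74
f 74 46 47
f 74 47 48
f 76 75 78
f 76 78 77
f 78 75 79
f 78 79 77
f 79 75 80
f 79 80 77
f 80 75 81
f 80 81 77
f 81 75 82
f 81 82 77
f 82 75 83
f 82 83 77
f 83 75 84
f 83 84 77
f 84 75 85
f 84 85 77
f 85 75 76
f 85 76 77



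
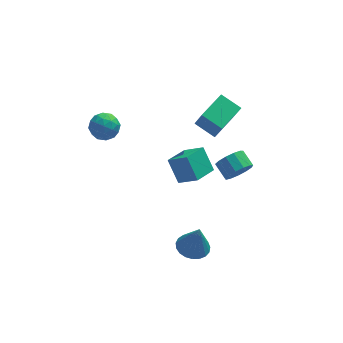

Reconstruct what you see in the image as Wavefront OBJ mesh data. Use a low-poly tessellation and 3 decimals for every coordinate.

v 2.355 2.517 -0.722
v 2.657 1.996 0.564
v 1.354 3.359 -0.145
v 1.656 2.838 1.141
v 3.704 3.942 -0.461
v 4.006 3.421 0.825
v 2.703 4.784 0.116
v 3.005 4.263 1.402
v 0.034 0.86 -2.931
v -0.419 1.783 -1.679
v 1.136 1.924 -3.316
v 0.683 2.847 -2.065
v 0.997 0.173 -2.075
v 0.544 1.096 -0.824
v 2.099 1.237 -2.461
v 1.646 2.16 -1.209
v -3.817 2.485 1.988
v -3.111 1.886 1.965
v -4.709 1.414 2.535
v -4.003 0.815 2.512
v -3.996 1.517 3.116
v -3.445 2.179 2.778
v -4.375 1.121 1.722
v -3.824 1.783 1.384
v -3.457 1.043 1.801
v -3.222 1.288 2.663
v -4.598 2.012 1.837
v -4.363 2.257 2.699
v -3.386 2.279 1.929
v -4.434 1.021 2.571
v -4.43 1.433 2.926
v -4.015 1.081 2.913
v -3.581 2.451 2.406
v -3.167 2.099 2.393
v -3.687 1.882 3.069
v -4.653 1.201 2.107
v -4.239 0.849 2.094
v -3.805 2.219 1.587
v -3.39 1.867 1.574
v -4.133 1.418 1.431
v -3.174 1.432 1.819
v -3.699 0.803 2.141
v -3.917 0.983 1.676
v -3.593 1.372 1.478
v -3.036 1.576 2.325
v -3.561 0.946 2.647
v -3.556 1.359 3.001
v -3.232 1.748 2.803
v -3.239 1.081 2.229
v -4.259 2.354 1.853
v -4.784 1.724 2.175
v -4.588 1.552 1.697
v -4.264 1.941 1.499
v -4.121 2.497 2.359
v -4.646 1.868 2.681
v -4.227 1.928 3.022
v -3.903 2.317 2.824
v -4.581 2.219 2.271
v 3.572 1.413 -3.151
v 4.179 1.32 -2.465
v 3.774 2.234 -1.983
v 3.168 2.327 -2.669
v 4.41 1.612 -2.826
v 4.005 2.527 -2.344
v 4.375 1.841 -3.29
v 3.97 2.755 -2.808
v 4.085 1.934 -3.709
v 3.68 2.848 -3.228
v 3.633 1.861 -3.952
v 3.228 2.776 -3.47
v 3.161 1.646 -3.94
v 2.756 2.561 -3.458
v 2.82 1.357 -3.678
v 2.415 2.272 -3.196
v 2.718 1.086 -3.248
v 2.313 2 -2.766
v 2.887 0.918 -2.788
v 2.482 1.833 -2.306
v 3.274 0.907 -2.442
v 2.869 1.822 -1.961
v 3.755 1.057 -2.322
v 3.351 1.972 -1.841
v 0.177 -3.259 -4.372
v 0.869 -2.596 -4.437
v 0.503 -3.421 -2.568
v 0.547 -2.373 -4.359
v 0.162 -2.303 -4.283
v -0.221 -2.398 -4.223
v -0.535 -2.643 -4.188
v -0.726 -2.993 -4.185
v -0.761 -3.39 -4.214
v -0.633 -3.764 -4.271
v -0.365 -4.05 -4.345
v -0.004 -4.2 -4.424
v 0.389 -4.187 -4.493
v 0.745 -4.014 -4.542
v 1.003 -3.71 -4.561
v 1.119 -3.328 -4.548
v 1.071 -2.934 -4.504
f 2 4 1
f 5 2 1
f 1 4 3
f 3 5 1
f 2 8 4
f 6 2 5
f 6 8 2
f 4 8 3
f 7 5 3
f 3 8 7
f 7 6 5
f 8 6 7
f 10 12 9
f 13 10 9
f 9 12 11
f 11 13 9
f 10 16 12
f 14 10 13
f 14 16 10
f 12 16 11
f 15 13 11
f 11 16 15
f 15 14 13
f 16 14 15
f 17 54 33
f 54 28 57
f 33 57 22
f 54 57 33
f 17 33 29
f 33 22 34
f 29 34 18
f 33 34 29
f 17 29 38
f 29 18 39
f 38 39 24
f 29 39 38
f 17 38 50
f 38 24 53
f 50 53 27
f 38 53 50
f 17 50 54
f 50 27 58
f 54 58 28
f 50 58 54
f 18 34 45
f 34 22 48
f 45 48 26
f 34 48 45
f 22 57 35
f 57 28 56
f 35 56 21
f 57 56 35
f 28 58 55
f 58 27 51
f 55 51 19
f 58 51 55
f 27 53 52
f 53 24 40
f 52 40 23
f 53 40 52
f 24 39 44
f 39 18 41
f 44 41 25
f 39 41 44
f 20 46 32
f 46 26 47
f 32 47 21
f 46 47 32
f 20 32 30
f 32 21 31
f 30 31 19
f 32 31 30
f 20 30 37
f 30 19 36
f 37 36 23
f 30 36 37
f 20 37 42
f 37 23 43
f 42 43 25
f 37 43 42
f 20 42 46
f 42 25 49
f 46 49 26
f 42 49 46
f 21 47 35
f 47 26 48
f 35 48 22
f 47 48 35
f 19 31 55
f 31 21 56
f 55 56 28
f 31 56 55
f 23 36 52
f 36 19 51
f 52 51 27
f 36 51 52
f 25 43 44
f 43 23 40
f 44 40 24
f 43 40 44
f 26 49 45
f 49 25 41
f 45 41 18
f 49 41 45
f 60 59 63
f 60 63 61
f 61 63 64
f 61 64 62
f 63 59 65
f 63 65 64
f 64 65 66
f 64 66 62
f 65 59 67
f 65 67 66
f 66 67 68
f 66 68 62
f 67 59 69
f 67 69 68
f 68 69 70
f 68 70 62
f 69 59 71
f 69 71 70
f 70 71 72
f 70 72 62
f 71 59 73
f 71 73 72
f 72 73 74
f 72 74 62
f 73 59 75
f 73 75 74
f 74 75 76
f 74 76 62
f 75 59 77
f 75 77 76
f 76 77 78
f 76 78 62
f 77 59 79
f 77 79 78
f 78 79 80
f 78 80 62
f 79 59 81
f 79 81 80
f 80 81 82
f 80 82 62
f 81 59 60
f 81 60 82
f 82 60 61
f 82 61 62
f 84 83 86
f 84 86 85
f 86 83 87
f 86 87 85
f 87 83 88
f 87 88 85
f 88 83 89
f 88 89 85
f 89 83 90
f 89 90 85
f 90 83 91
f 90 91 85
f 91 83 92
f 91 92 85
f 92 83 93
f 92 93 85
f 93 83 94
f 93 94 85
f 94 83 95
f 94 95 85
f 95 83 96
f 95 96 85
f 96 83 97
f 96 97 85
f 97 83 98
f 97 98 85
f 98 83 99
f 98 99 85
f 99 83 84
f 99 84 85



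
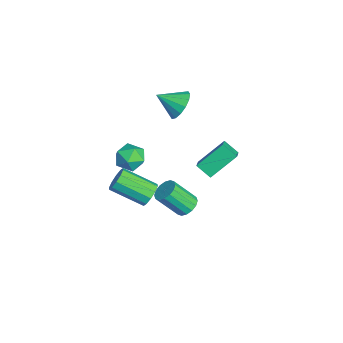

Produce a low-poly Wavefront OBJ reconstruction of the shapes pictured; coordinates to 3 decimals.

v -3.865 1.155 1.859
v -2.821 1.064 2.019
v -4.115 -0.195 2.721
v -3.003 1.366 2.439
v -3.416 1.611 2.704
v -3.95 1.734 2.743
v -4.46 1.702 2.545
v -4.812 1.523 2.163
v -4.909 1.246 1.7
v -4.727 0.944 1.28
v -4.314 0.698 1.014
v -3.781 0.575 0.976
v -3.27 0.607 1.174
v -2.919 0.786 1.556
v 1.167 -1.468 2.765
v 2.133 -1.561 2.642
v 0.967 -2.979 2.338
v 1.933 -3.072 2.215
v 1.563 -2.96 3.113
v 1.686 -2.027 3.377
v 1.414 -2.513 1.603
v 1.537 -1.58 1.867
v 2.285 -2.207 1.924
v 2.377 -2.484 2.857
v 0.723 -2.056 2.123
v 0.815 -2.333 3.056
v 2.669 0.73 -1.188
v 3.42 0.618 -1.2
v 3.263 -0.601 0.236
v 2.511 -0.49 0.248
v 3.366 0.918 -0.951
v 3.209 -0.301 0.484
v 3.125 1.168 -0.766
v 2.967 -0.052 0.67
v 2.761 1.3 -0.694
v 2.604 0.08 0.742
v 2.373 1.279 -0.754
v 2.216 0.06 0.682
v 2.064 1.111 -0.93
v 1.907 -0.108 0.505
v 1.917 0.841 -1.176
v 1.76 -0.378 0.26
v 1.971 0.541 -1.424
v 1.814 -0.678 0.011
v 2.213 0.292 -1.61
v 2.055 -0.928 -0.174
v 2.576 0.16 -1.682
v 2.419 -1.06 -0.246
v 2.964 0.18 -1.622
v 2.807 -1.039 -0.186
v 3.273 0.348 -1.445
v 3.116 -0.871 -0.01
v 3.811 -1.41 1.203
v 4.294 -1.838 0.766
v 3.612 -3.619 1.759
v 3.129 -3.19 2.197
v 4.531 -1.707 1.165
v 3.849 -3.488 2.158
v 4.493 -1.462 1.578
v 3.811 -3.243 2.571
v 4.194 -1.197 1.848
v 3.513 -2.977 2.842
v 3.749 -1.013 1.872
v 3.068 -2.794 2.865
v 3.328 -0.981 1.641
v 2.646 -2.762 2.634
v 3.091 -1.112 1.242
v 2.409 -2.893 2.235
v 3.129 -1.357 0.829
v 2.447 -3.138 1.822
v 3.427 -1.623 0.558
v 2.746 -3.403 1.552
v 3.872 -1.806 0.535
v 3.191 -3.587 1.528
v -3.674 2.196 -3.439
v -2.827 1.985 -2.971
v -4.076 3.801 -1.99
v -3.229 3.591 -1.522
v -3.111 2.949 -4.118
v -2.264 2.739 -3.65
v -3.513 4.555 -2.669
v -2.666 4.344 -2.201
f 2 1 4
f 2 4 3
f 4 1 5
f 4 5 3
f 5 1 6
f 5 6 3
f 6 1 7
f 6 7 3
f 7 1 8
f 7 8 3
f 8 1 9
f 8 9 3
f 9 1 10
f 9 10 3
f 10 1 11
f 10 11 3
f 11 1 12
f 11 12 3
f 12 1 13
f 12 13 3
f 13 1 14
f 13 14 3
f 14 1 2
f 14 2 3
f 15 26 20
f 15 20 16
f 15 16 22
f 15 22 25
f 15 25 26
f 16 20 24
f 20 26 19
f 26 25 17
f 25 22 21
f 22 16 23
f 18 24 19
f 18 19 17
f 18 17 21
f 18 21 23
f 18 23 24
f 19 24 20
f 17 19 26
f 21 17 25
f 23 21 22
f 24 23 16
f 28 27 31
f 28 31 29
f 29 31 32
f 29 32 30
f 31 27 33
f 31 33 32
f 32 33 34
f 32 34 30
f 33 27 35
f 33 35 34
f 34 35 36
f 34 36 30
f 35 27 37
f 35 37 36
f 36 37 38
f 36 38 30
f 37 27 39
f 37 39 38
f 38 39 40
f 38 40 30
f 39 27 41
f 39 41 40
f 40 41 42
f 40 42 30
f 41 27 43
f 41 43 42
f 42 43 44
f 42 44 30
f 43 27 45
f 43 45 44
f 44 45 46
f 44 46 30
f 45 27 47
f 45 47 46
f 46 47 48
f 46 48 30
f 47 27 49
f 47 49 48
f 48 49 50
f 48 50 30
f 49 27 51
f 49 51 50
f 50 51 52
f 50 52 30
f 51 27 28
f 51 28 52
f 52 28 29
f 52 29 30
f 54 53 57
f 54 57 55
f 55 57 58
f 55 58 56
f 57 53 59
f 57 59 58
f 58 59 60
f 58 60 56
f 59 53 61
f 59 61 60
f 60 61 62
f 60 62 56
f 61 53 63
f 61 63 62
f 62 63 64
f 62 64 56
f 63 53 65
f 63 65 64
f 64 65 66
f 64 66 56
f 65 53 67
f 65 67 66
f 66 67 68
f 66 68 56
f 67 53 69
f 67 69 68
f 68 69 70
f 68 70 56
f 69 53 71
f 69 71 70
f 70 71 72
f 70 72 56
f 71 53 73
f 71 73 72
f 72 73 74
f 72 74 56
f 73 53 54
f 73 54 74
f 74 54 55
f 74 55 56
f 76 78 75
f 79 76 75
f 75 78 77
f 77 79 75
f 76 82 78
f 80 76 79
f 80 82 76
f 78 82 77
f 81 79 77
f 77 82 81
f 81 80 79
f 82 80 81



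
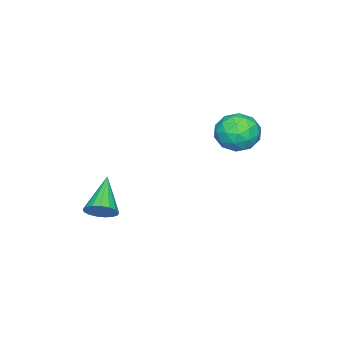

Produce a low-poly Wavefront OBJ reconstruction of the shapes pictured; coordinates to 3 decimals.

v 4.184 -1.189 -2.555
v 4.628 -1.584 -2.185
v 2.796 -1.751 -1.485
v 4.632 -1.289 -2.026
v 4.532 -0.971 -1.988
v 4.353 -0.703 -2.08
v 4.135 -0.547 -2.281
v 3.928 -0.537 -2.544
v 3.78 -0.677 -2.81
v 3.724 -0.934 -3.017
v 3.774 -1.25 -3.119
v 3.917 -1.551 -3.091
v 4.122 -1.77 -2.941
v 4.34 -1.855 -2.702
v 4.523 -1.788 -2.429
v -1.168 2.658 0.767
v -0.228 2.382 0.574
v -1.712 1.478 -0.194
v -0.772 1.202 -0.387
v -1.156 1.06 0.524
v -0.82 1.79 1.118
v -1.12 2.07 -0.738
v -0.784 2.8 -0.144
v -0.198 2.019 -0.356
v -0.22 1.395 0.423
v -1.72 2.465 -0.043
v -1.742 1.841 0.736
v -0.65 2.624 0.755
v -1.29 1.236 -0.375
v -1.516 1.153 0.161
v -0.963 0.991 0.047
v -0.999 2.276 1.074
v -0.446 2.114 0.961
v -0.991 1.336 0.931
v -1.494 1.746 -0.581
v -0.941 1.584 -0.694
v -0.977 2.869 0.333
v -0.424 2.707 0.219
v -0.949 2.524 -0.551
v -0.08 2.248 0.094
v -0.4 1.555 -0.47
v -0.604 2.065 -0.676
v -0.407 2.494 -0.327
v -0.093 1.881 0.553
v -0.413 1.188 -0.012
v -0.639 1.104 0.523
v -0.441 1.533 0.872
v -0.076 1.668 0.006
v -1.527 2.672 0.392
v -1.847 1.979 -0.173
v -1.499 2.327 -0.492
v -1.301 2.756 -0.143
v -1.54 2.305 0.85
v -1.86 1.612 0.286
v -1.533 1.366 0.707
v -1.336 1.795 1.056
v -1.864 2.192 0.374
f 2 1 4
f 2 4 3
f 4 1 5
f 4 5 3
f 5 1 6
f 5 6 3
f 6 1 7
f 6 7 3
f 7 1 8
f 7 8 3
f 8 1 9
f 8 9 3
f 9 1 10
f 9 10 3
f 10 1 11
f 10 11 3
f 11 1 12
f 11 12 3
f 12 1 13
f 12 13 3
f 13 1 14
f 13 14 3
f 14 1 15
f 14 15 3
f 15 1 2
f 15 2 3
f 16 53 32
f 53 27 56
f 32 56 21
f 53 56 32
f 16 32 28
f 32 21 33
f 28 33 17
f 32 33 28
f 16 28 37
f 28 17 38
f 37 38 23
f 28 38 37
f 16 37 49
f 37 23 52
f 49 52 26
f 37 52 49
f 16 49 53
f 49 26 57
f 53 57 27
f 49 57 53
f 17 33 44
f 33 21 47
f 44 47 25
f 33 47 44
f 21 56 34
f 56 27 55
f 34 55 20
f 56 55 34
f 27 57 54
f 57 26 50
f 54 50 18
f 57 50 54
f 26 52 51
f 52 23 39
f 51 39 22
f 52 39 51
f 23 38 43
f 38 17 40
f 43 40 24
f 38 40 43
f 19 45 31
f 45 25 46
f 31 46 20
f 45 46 31
f 19 31 29
f 31 20 30
f 29 30 18
f 31 30 29
f 19 29 36
f 29 18 35
f 36 35 22
f 29 35 36
f 19 36 41
f 36 22 42
f 41 42 24
f 36 42 41
f 19 41 45
f 41 24 48
f 45 48 25
f 41 48 45
f 20 46 34
f 46 25 47
f 34 47 21
f 46 47 34
f 18 30 54
f 30 20 55
f 54 55 27
f 30 55 54
f 22 35 51
f 35 18 50
f 51 50 26
f 35 50 51
f 24 42 43
f 42 22 39
f 43 39 23
f 42 39 43
f 25 48 44
f 48 24 40
f 44 40 17
f 48 40 44



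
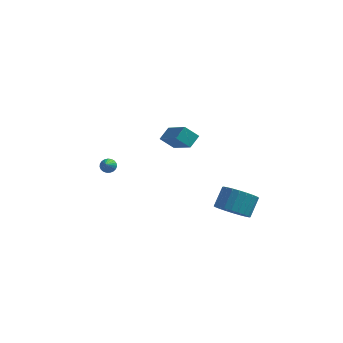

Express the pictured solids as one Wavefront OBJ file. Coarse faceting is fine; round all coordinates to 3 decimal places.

v 3.638 -1.334 -2.267
v 4.586 -1.124 -2.761
v 4.89 -0.156 -1.768
v 3.942 -0.366 -1.273
v 4.329 -0.846 -2.954
v 4.633 0.123 -1.961
v 3.966 -0.642 -3.042
v 4.27 0.327 -2.048
v 3.554 -0.543 -3.012
v 3.857 0.425 -2.018
v 3.154 -0.565 -2.868
v 3.458 0.403 -1.875
v 2.828 -0.704 -2.633
v 3.132 0.264 -1.64
v 2.625 -0.939 -2.342
v 2.929 0.029 -1.349
v 2.577 -1.234 -2.04
v 2.88 -0.266 -1.047
v 2.69 -1.544 -1.772
v 2.994 -0.576 -0.779
v 2.947 -1.823 -1.579
v 3.251 -0.854 -0.586
v 3.31 -2.027 -1.492
v 3.614 -1.058 -0.498
v 3.723 -2.125 -1.522
v 4.026 -1.157 -0.528
v 4.122 -2.103 -1.665
v 4.426 -1.135 -0.672
v 4.448 -1.964 -1.9
v 4.752 -0.996 -0.907
v 4.651 -1.729 -2.191
v 4.955 -0.761 -1.198
v 4.7 -1.434 -2.493
v 5.003 -0.466 -1.5
v -3.922 0.438 -0.781
v -3.453 0.359 -0.934
v -3.798 -0.658 0.161
v -3.425 0.495 -0.779
v -3.484 0.621 -0.625
v -3.618 0.716 -0.497
v -3.805 0.762 -0.419
v -4.012 0.752 -0.403
v -4.204 0.688 -0.452
v -4.346 0.581 -0.558
v -4.416 0.449 -0.703
v -4.4 0.315 -0.861
v -4.301 0.202 -1.005
v -4.137 0.13 -1.111
v -3.936 0.111 -1.159
v -3.732 0.149 -1.142
v -3.561 0.237 -1.062
v -0.727 -0.281 2.517
v -0.385 0.446 3.004
v 0.062 -0.181 1.815
v 0.403 0.546 2.303
v 0.497 -1.646 3.697
v 0.838 -0.919 4.185
v 1.285 -1.546 2.996
v 1.627 -0.819 3.483
f 2 1 5
f 2 5 3
f 3 5 6
f 3 6 4
f 5 1 7
f 5 7 6
f 6 7 8
f 6 8 4
f 7 1 9
f 7 9 8
f 8 9 10
f 8 10 4
f 9 1 11
f 9 11 10
f 10 11 12
f 10 12 4
f 11 1 13
f 11 13 12
f 12 13 14
f 12 14 4
f 13 1 15
f 13 15 14
f 14 15 16
f 14 16 4
f 15 1 17
f 15 17 16
f 16 17 18
f 16 18 4
f 17 1 19
f 17 19 18
f 18 19 20
f 18 20 4
f 19 1 21
f 19 21 20
f 20 21 22
f 20 22 4
f 21 1 23
f 21 23 22
f 22 23 24
f 22 24 4
f 23 1 25
f 23 25 24
f 24 25 26
f 24 26 4
f 25 1 27
f 25 27 26
f 26 27 28
f 26 28 4
f 27 1 29
f 27 29 28
f 28 29 30
f 28 30 4
f 29 1 31
f 29 31 30
f 30 31 32
f 30 32 4
f 31 1 33
f 31 33 32
f 32 33 34
f 32 34 4
f 33 1 2
f 33 2 34
f 34 2 3
f 34 3 4
f 36 35 38
f 36 38 37
f 38 35 39
f 38 39 37
f 39 35 40
f 39 40 37
f 40 35 41
f 40 41 37
f 41 35 42
f 41 42 37
f 42 35 43
f 42 43 37
f 43 35 44
f 43 44 37
f 44 35 45
f 44 45 37
f 45 35 46
f 45 46 37
f 46 35 47
f 46 47 37
f 47 35 48
f 47 48 37
f 48 35 49
f 48 49 37
f 49 35 50
f 49 50 37
f 50 35 51
f 50 51 37
f 51 35 36
f 51 36 37
f 53 55 52
f 56 53 52
f 52 55 54
f 54 56 52
f 53 59 55
f 57 53 56
f 57 59 53
f 55 59 54
f 58 56 54
f 54 59 58
f 58 57 56
f 59 57 58

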